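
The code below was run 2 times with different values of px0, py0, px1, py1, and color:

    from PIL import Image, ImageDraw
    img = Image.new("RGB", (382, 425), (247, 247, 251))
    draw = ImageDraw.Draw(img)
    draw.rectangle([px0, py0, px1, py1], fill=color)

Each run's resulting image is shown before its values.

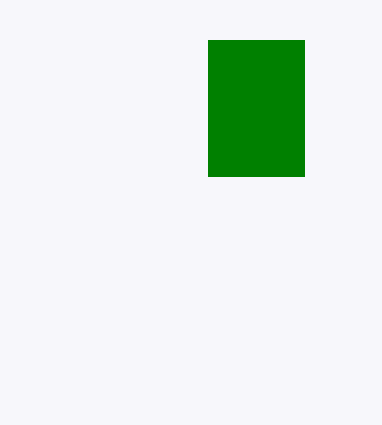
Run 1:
px0 = 208, py0 = 40, px1 = 304, py1 = 176, color = 'green'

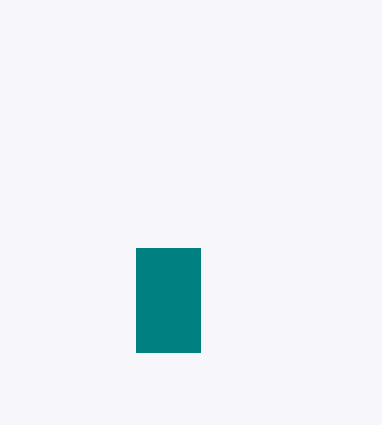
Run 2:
px0 = 136, py0 = 248, px1 = 200, py1 = 352, color = 'teal'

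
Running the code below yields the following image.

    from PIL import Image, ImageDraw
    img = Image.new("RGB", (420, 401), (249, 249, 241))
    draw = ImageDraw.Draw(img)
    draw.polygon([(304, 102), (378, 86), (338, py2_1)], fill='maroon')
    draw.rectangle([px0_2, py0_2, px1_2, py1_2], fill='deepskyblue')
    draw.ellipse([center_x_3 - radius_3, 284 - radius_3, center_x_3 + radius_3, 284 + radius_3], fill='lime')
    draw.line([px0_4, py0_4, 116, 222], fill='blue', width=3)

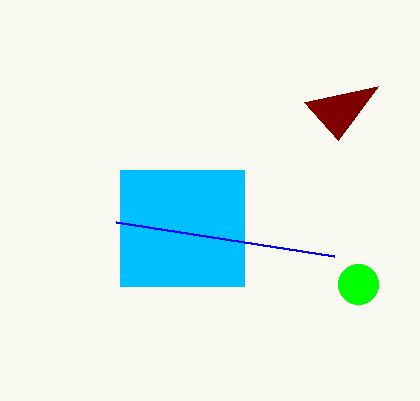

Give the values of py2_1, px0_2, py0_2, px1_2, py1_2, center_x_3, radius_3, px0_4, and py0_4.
py2_1 = 140, px0_2 = 120, py0_2 = 170, px1_2 = 244, py1_2 = 286, center_x_3 = 358, radius_3 = 20, px0_4 = 334, py0_4 = 256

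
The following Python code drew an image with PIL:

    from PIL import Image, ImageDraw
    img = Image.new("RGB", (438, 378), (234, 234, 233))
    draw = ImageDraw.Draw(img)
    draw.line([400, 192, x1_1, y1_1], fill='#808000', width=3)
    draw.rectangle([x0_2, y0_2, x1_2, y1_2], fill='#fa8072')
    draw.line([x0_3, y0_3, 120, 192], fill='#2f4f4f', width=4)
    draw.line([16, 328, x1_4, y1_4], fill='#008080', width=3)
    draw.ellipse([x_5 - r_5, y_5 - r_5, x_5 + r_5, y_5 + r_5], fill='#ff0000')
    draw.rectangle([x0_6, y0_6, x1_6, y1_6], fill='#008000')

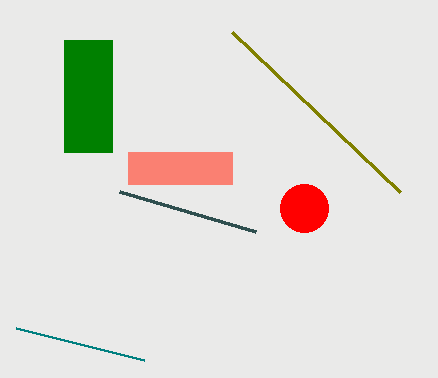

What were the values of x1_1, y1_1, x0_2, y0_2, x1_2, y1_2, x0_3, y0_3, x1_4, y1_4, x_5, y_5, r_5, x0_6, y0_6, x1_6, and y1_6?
x1_1 = 232, y1_1 = 32, x0_2 = 128, y0_2 = 152, x1_2 = 232, y1_2 = 184, x0_3 = 256, y0_3 = 232, x1_4 = 144, y1_4 = 360, x_5 = 304, y_5 = 208, r_5 = 24, x0_6 = 64, y0_6 = 40, x1_6 = 112, y1_6 = 152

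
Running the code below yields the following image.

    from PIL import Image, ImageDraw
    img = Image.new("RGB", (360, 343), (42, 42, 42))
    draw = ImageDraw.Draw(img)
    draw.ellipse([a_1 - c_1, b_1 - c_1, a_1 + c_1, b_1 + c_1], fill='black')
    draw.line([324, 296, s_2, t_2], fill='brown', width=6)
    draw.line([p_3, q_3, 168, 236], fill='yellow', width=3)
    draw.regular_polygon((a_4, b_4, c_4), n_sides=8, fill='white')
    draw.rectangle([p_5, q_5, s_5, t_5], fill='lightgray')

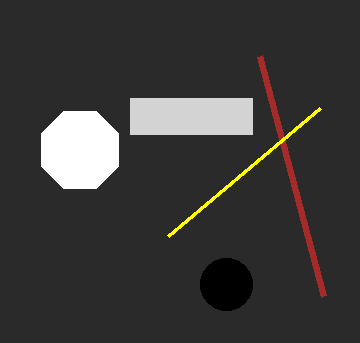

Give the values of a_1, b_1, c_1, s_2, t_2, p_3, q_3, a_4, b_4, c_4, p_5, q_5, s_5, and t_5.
a_1 = 226
b_1 = 284
c_1 = 26
s_2 = 260
t_2 = 56
p_3 = 320
q_3 = 108
a_4 = 80
b_4 = 150
c_4 = 42
p_5 = 130
q_5 = 98
s_5 = 252
t_5 = 134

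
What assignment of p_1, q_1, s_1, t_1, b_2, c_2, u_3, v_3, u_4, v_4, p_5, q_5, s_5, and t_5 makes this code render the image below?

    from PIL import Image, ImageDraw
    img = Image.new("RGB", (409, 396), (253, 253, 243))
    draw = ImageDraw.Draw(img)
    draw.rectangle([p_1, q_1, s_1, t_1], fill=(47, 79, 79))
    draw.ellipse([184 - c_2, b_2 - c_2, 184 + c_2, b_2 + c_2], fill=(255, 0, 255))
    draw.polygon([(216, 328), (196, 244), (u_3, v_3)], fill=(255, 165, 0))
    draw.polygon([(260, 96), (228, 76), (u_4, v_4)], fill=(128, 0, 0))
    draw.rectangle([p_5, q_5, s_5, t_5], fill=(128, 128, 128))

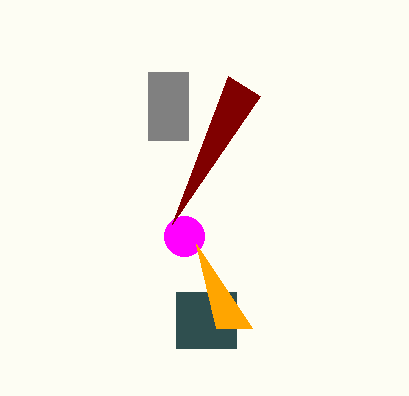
p_1 = 176
q_1 = 292
s_1 = 236
t_1 = 348
b_2 = 236
c_2 = 20
u_3 = 252
v_3 = 328
u_4 = 172
v_4 = 224
p_5 = 148
q_5 = 72
s_5 = 188
t_5 = 140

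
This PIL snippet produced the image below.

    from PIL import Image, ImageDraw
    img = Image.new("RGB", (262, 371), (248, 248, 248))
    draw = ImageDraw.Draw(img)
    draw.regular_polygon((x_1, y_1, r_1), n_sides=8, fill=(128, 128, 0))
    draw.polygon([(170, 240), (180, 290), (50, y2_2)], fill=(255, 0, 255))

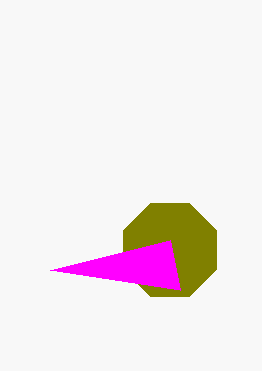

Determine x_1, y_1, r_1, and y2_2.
x_1 = 170, y_1 = 250, r_1 = 50, y2_2 = 270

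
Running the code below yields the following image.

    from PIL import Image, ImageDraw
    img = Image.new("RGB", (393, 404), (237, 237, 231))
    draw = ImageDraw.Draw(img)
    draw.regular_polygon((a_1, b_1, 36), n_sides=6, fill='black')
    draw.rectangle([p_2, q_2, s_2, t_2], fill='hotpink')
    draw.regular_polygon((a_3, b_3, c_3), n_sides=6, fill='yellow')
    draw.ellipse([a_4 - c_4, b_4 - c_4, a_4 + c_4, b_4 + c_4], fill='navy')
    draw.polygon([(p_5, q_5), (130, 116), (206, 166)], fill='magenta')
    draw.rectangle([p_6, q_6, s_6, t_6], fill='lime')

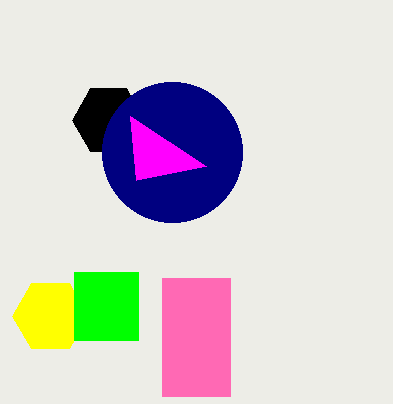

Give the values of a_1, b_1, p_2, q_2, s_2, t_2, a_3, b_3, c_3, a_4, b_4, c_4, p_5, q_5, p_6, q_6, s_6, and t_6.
a_1 = 108
b_1 = 120
p_2 = 162
q_2 = 278
s_2 = 230
t_2 = 396
a_3 = 50
b_3 = 316
c_3 = 38
a_4 = 172
b_4 = 152
c_4 = 70
p_5 = 136
q_5 = 180
p_6 = 74
q_6 = 272
s_6 = 138
t_6 = 340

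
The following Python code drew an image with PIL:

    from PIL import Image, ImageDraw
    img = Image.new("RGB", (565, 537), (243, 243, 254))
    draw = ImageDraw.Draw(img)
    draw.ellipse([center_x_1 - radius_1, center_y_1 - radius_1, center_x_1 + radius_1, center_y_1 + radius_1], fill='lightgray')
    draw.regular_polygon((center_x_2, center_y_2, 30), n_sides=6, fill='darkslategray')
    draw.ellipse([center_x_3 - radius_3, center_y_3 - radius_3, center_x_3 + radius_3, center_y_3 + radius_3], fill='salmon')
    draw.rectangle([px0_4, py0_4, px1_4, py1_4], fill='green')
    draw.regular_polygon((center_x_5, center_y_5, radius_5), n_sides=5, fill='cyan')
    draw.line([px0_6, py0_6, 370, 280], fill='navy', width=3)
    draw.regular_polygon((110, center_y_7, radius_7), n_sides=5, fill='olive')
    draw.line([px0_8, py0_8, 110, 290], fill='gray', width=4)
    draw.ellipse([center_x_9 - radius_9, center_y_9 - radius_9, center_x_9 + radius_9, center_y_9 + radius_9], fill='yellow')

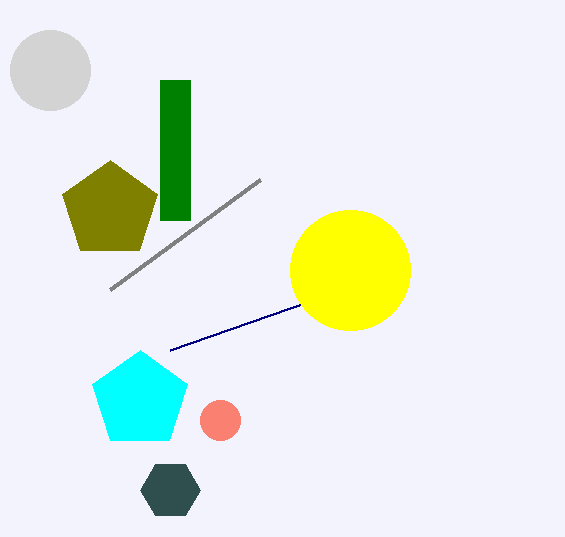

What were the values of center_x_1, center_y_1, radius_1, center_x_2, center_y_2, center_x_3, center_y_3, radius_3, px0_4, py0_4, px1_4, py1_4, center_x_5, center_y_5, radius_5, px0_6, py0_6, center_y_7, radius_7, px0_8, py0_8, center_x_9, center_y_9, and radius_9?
center_x_1 = 50, center_y_1 = 70, radius_1 = 40, center_x_2 = 170, center_y_2 = 490, center_x_3 = 220, center_y_3 = 420, radius_3 = 20, px0_4 = 160, py0_4 = 80, px1_4 = 190, py1_4 = 220, center_x_5 = 140, center_y_5 = 400, radius_5 = 50, px0_6 = 170, py0_6 = 350, center_y_7 = 210, radius_7 = 50, px0_8 = 260, py0_8 = 180, center_x_9 = 350, center_y_9 = 270, radius_9 = 60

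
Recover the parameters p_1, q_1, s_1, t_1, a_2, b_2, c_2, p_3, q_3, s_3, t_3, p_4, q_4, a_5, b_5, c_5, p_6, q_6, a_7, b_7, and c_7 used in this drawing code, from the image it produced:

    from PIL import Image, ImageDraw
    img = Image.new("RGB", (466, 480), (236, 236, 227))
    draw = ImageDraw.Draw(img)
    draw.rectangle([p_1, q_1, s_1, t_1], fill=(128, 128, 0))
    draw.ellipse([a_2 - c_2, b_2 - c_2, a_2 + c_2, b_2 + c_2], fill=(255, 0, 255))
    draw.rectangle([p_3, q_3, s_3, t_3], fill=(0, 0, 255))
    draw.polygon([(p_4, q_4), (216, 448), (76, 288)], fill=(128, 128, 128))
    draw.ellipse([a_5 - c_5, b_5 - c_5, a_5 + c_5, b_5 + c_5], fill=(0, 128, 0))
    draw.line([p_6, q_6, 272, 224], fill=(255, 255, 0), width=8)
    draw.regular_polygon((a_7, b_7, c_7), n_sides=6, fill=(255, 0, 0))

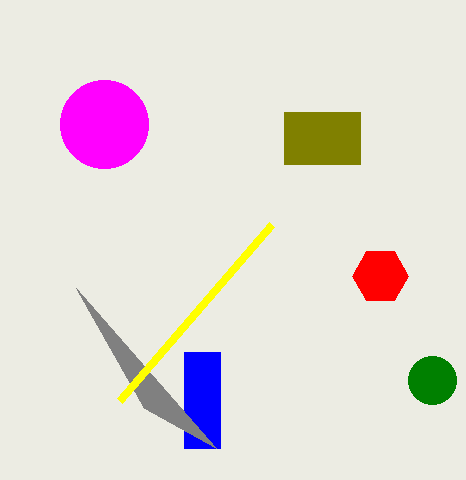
p_1 = 284, q_1 = 112, s_1 = 360, t_1 = 164, a_2 = 104, b_2 = 124, c_2 = 44, p_3 = 184, q_3 = 352, s_3 = 220, t_3 = 448, p_4 = 144, q_4 = 408, a_5 = 432, b_5 = 380, c_5 = 24, p_6 = 120, q_6 = 400, a_7 = 380, b_7 = 276, c_7 = 28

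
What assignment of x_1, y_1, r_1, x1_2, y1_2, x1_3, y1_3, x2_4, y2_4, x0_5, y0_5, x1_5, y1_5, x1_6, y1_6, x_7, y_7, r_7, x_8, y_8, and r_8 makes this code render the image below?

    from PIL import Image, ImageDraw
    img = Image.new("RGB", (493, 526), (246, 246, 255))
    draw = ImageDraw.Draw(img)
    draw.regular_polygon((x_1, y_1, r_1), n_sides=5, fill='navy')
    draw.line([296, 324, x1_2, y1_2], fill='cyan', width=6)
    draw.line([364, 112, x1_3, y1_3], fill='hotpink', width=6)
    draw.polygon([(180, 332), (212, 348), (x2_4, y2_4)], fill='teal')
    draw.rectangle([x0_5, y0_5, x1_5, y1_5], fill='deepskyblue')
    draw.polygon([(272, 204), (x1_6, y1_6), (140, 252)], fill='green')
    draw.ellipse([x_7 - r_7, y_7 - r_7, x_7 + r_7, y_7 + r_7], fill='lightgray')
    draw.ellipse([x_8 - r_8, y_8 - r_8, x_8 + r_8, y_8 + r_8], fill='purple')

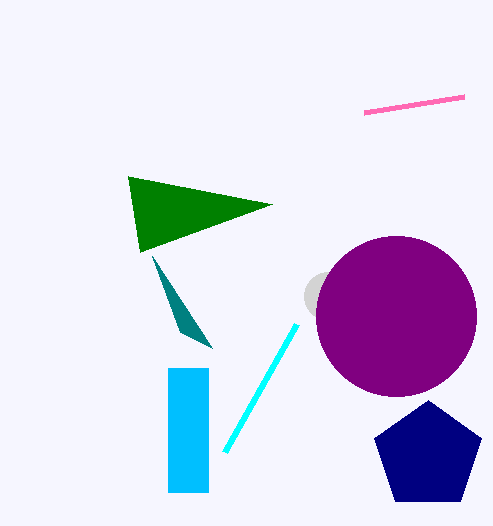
x_1 = 428
y_1 = 456
r_1 = 56
x1_2 = 224
y1_2 = 452
x1_3 = 464
y1_3 = 96
x2_4 = 152
y2_4 = 256
x0_5 = 168
y0_5 = 368
x1_5 = 208
y1_5 = 492
x1_6 = 128
y1_6 = 176
x_7 = 328
y_7 = 296
r_7 = 24
x_8 = 396
y_8 = 316
r_8 = 80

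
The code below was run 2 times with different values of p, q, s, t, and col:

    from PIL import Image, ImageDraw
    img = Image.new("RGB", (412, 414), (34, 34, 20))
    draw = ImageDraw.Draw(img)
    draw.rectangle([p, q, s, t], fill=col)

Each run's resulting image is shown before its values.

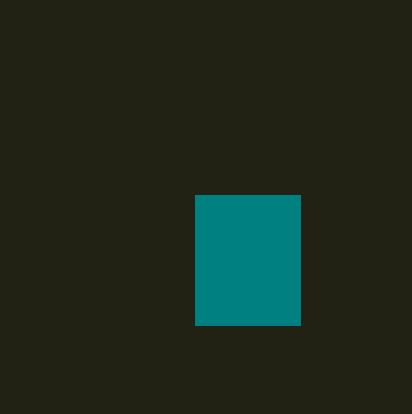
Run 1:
p = 195
q = 195
s = 300
t = 325
col = 'teal'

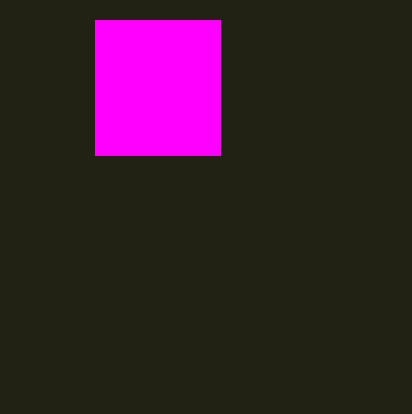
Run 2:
p = 95; q = 20; s = 220; t = 155; col = 'magenta'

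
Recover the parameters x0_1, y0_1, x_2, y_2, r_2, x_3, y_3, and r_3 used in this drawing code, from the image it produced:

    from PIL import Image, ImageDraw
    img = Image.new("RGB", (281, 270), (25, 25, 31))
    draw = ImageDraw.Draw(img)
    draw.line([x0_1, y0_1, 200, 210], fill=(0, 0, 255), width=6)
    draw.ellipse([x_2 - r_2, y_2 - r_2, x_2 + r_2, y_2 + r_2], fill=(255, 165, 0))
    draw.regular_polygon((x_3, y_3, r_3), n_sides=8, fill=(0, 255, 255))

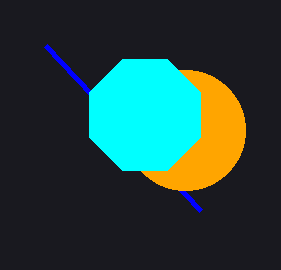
x0_1 = 45, y0_1 = 45, x_2 = 185, y_2 = 130, r_2 = 60, x_3 = 145, y_3 = 115, r_3 = 60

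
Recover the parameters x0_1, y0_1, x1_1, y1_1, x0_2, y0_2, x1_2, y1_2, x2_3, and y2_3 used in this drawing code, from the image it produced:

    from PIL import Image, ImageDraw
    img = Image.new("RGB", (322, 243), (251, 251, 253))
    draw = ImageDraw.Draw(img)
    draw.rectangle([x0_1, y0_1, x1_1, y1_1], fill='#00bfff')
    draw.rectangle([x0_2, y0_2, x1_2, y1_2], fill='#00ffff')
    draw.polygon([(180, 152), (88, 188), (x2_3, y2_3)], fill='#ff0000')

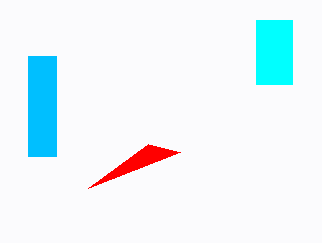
x0_1 = 28
y0_1 = 56
x1_1 = 56
y1_1 = 156
x0_2 = 256
y0_2 = 20
x1_2 = 292
y1_2 = 84
x2_3 = 148
y2_3 = 144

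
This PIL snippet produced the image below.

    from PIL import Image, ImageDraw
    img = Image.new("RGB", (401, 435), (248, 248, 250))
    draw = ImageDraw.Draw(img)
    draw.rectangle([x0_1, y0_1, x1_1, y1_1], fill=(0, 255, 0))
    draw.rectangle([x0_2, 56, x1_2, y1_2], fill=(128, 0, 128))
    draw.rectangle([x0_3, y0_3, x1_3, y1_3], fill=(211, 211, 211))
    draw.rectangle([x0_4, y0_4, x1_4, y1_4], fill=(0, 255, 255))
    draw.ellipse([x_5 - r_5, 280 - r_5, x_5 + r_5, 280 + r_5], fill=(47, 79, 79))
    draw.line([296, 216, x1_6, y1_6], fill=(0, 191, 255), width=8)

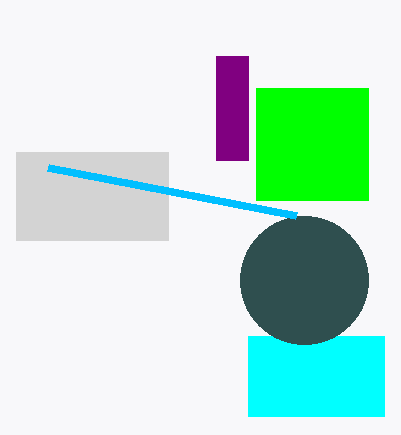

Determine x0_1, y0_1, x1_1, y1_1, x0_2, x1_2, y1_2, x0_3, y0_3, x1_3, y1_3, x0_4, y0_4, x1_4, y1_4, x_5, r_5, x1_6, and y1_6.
x0_1 = 256, y0_1 = 88, x1_1 = 368, y1_1 = 200, x0_2 = 216, x1_2 = 248, y1_2 = 160, x0_3 = 16, y0_3 = 152, x1_3 = 168, y1_3 = 240, x0_4 = 248, y0_4 = 336, x1_4 = 384, y1_4 = 416, x_5 = 304, r_5 = 64, x1_6 = 48, y1_6 = 168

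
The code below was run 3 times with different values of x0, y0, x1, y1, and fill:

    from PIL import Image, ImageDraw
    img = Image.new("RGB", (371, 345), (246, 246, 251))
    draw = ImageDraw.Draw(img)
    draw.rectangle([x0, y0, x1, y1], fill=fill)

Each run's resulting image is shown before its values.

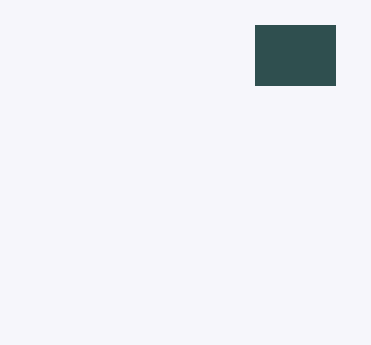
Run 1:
x0 = 255; y0 = 25; x1 = 335; y1 = 85; fill = 'darkslategray'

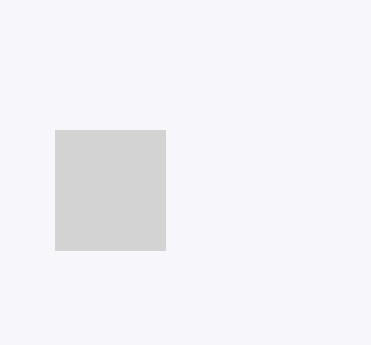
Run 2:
x0 = 55, y0 = 130, x1 = 165, y1 = 250, fill = 'lightgray'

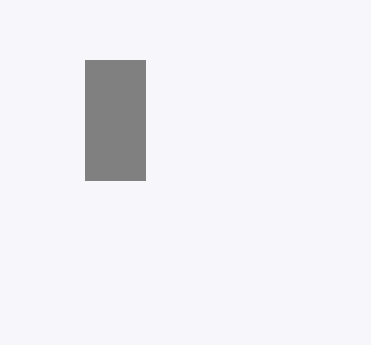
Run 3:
x0 = 85
y0 = 60
x1 = 145
y1 = 180
fill = 'gray'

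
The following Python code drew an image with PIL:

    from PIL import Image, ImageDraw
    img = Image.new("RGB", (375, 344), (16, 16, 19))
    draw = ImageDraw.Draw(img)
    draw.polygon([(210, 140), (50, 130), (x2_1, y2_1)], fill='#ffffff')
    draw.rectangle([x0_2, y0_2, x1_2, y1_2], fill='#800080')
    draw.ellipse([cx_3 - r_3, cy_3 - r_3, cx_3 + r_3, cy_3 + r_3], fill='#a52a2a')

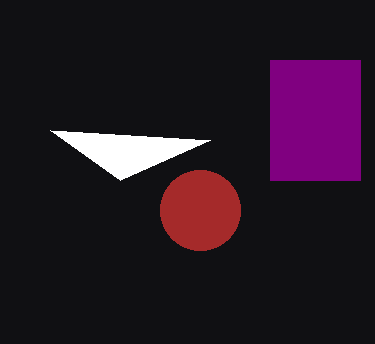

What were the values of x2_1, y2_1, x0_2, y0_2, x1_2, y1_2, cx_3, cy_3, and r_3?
x2_1 = 120; y2_1 = 180; x0_2 = 270; y0_2 = 60; x1_2 = 360; y1_2 = 180; cx_3 = 200; cy_3 = 210; r_3 = 40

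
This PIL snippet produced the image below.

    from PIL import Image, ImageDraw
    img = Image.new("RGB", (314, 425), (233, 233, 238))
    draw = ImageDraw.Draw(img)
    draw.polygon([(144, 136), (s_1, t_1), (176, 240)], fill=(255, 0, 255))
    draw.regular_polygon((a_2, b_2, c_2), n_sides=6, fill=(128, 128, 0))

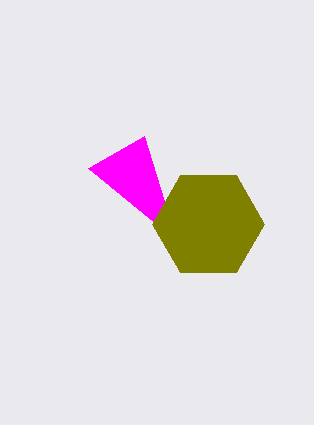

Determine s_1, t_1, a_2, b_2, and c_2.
s_1 = 88
t_1 = 168
a_2 = 208
b_2 = 224
c_2 = 56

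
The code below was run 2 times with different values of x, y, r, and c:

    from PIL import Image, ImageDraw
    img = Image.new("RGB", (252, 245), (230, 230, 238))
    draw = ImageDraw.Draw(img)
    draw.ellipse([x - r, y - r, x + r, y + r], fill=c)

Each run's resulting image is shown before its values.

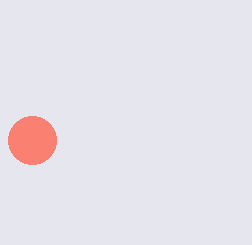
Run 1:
x = 32, y = 140, r = 24, c = 'salmon'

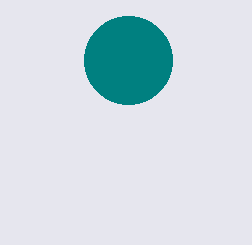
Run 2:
x = 128; y = 60; r = 44; c = 'teal'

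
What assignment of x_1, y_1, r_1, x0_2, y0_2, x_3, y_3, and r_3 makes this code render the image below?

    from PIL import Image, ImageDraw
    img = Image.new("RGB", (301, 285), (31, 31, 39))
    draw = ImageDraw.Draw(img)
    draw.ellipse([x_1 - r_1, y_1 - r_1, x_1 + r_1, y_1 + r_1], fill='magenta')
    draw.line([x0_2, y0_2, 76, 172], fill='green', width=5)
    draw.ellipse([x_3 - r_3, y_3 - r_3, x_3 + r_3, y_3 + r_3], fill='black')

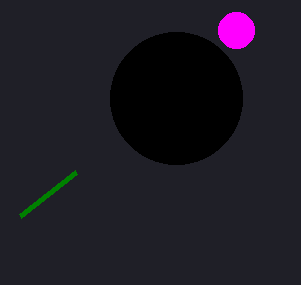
x_1 = 236; y_1 = 30; r_1 = 18; x0_2 = 20; y0_2 = 216; x_3 = 176; y_3 = 98; r_3 = 66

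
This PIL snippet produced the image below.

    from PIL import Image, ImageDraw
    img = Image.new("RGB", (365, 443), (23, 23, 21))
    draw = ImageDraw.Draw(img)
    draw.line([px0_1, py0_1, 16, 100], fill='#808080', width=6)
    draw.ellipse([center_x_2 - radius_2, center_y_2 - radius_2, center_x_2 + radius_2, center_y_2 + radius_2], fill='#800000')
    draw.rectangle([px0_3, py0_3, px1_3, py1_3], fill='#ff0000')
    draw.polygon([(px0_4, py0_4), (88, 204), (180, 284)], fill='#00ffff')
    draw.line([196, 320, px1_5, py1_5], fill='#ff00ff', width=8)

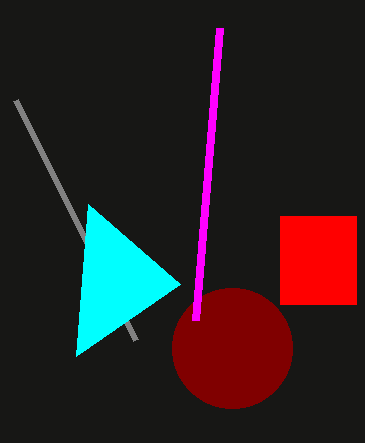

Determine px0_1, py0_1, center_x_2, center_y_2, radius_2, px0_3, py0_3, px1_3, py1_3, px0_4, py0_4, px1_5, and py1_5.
px0_1 = 136
py0_1 = 340
center_x_2 = 232
center_y_2 = 348
radius_2 = 60
px0_3 = 280
py0_3 = 216
px1_3 = 356
py1_3 = 304
px0_4 = 76
py0_4 = 356
px1_5 = 220
py1_5 = 28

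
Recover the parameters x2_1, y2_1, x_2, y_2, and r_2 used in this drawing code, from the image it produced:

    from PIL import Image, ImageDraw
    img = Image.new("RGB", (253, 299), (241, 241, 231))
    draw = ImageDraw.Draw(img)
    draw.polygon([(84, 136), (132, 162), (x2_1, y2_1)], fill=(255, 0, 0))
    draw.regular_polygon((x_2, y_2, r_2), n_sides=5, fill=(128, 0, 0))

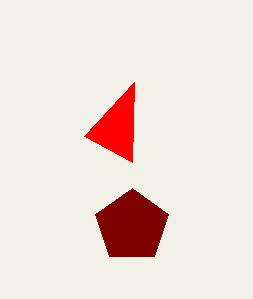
x2_1 = 134
y2_1 = 82
x_2 = 132
y_2 = 226
r_2 = 38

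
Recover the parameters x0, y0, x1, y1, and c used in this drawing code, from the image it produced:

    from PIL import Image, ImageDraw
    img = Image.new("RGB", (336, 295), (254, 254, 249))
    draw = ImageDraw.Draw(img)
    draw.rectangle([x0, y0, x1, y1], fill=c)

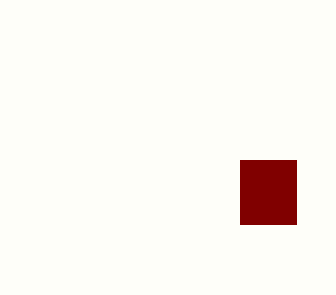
x0 = 240
y0 = 160
x1 = 296
y1 = 224
c = 'maroon'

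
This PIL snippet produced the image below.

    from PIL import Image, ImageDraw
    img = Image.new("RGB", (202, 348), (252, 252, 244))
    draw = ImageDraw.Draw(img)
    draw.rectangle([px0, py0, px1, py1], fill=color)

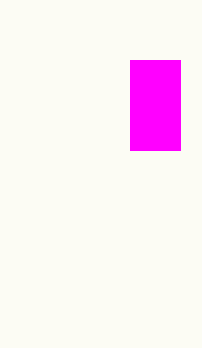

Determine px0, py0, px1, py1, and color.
px0 = 130; py0 = 60; px1 = 180; py1 = 150; color = 'magenta'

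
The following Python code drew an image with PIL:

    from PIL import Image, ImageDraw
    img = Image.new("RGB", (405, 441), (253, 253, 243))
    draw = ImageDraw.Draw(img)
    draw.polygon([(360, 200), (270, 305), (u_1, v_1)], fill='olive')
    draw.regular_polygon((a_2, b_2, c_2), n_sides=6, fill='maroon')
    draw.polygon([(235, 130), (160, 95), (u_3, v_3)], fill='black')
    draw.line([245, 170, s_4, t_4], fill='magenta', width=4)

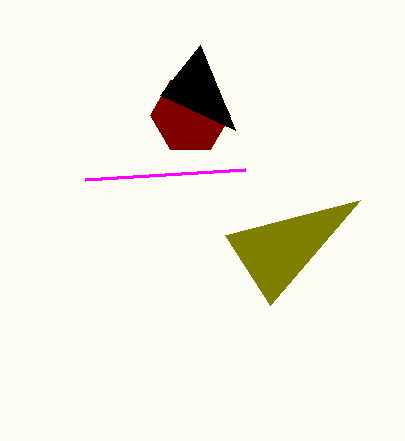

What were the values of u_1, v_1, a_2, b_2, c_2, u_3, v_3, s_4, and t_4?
u_1 = 225
v_1 = 235
a_2 = 190
b_2 = 115
c_2 = 40
u_3 = 200
v_3 = 45
s_4 = 85
t_4 = 180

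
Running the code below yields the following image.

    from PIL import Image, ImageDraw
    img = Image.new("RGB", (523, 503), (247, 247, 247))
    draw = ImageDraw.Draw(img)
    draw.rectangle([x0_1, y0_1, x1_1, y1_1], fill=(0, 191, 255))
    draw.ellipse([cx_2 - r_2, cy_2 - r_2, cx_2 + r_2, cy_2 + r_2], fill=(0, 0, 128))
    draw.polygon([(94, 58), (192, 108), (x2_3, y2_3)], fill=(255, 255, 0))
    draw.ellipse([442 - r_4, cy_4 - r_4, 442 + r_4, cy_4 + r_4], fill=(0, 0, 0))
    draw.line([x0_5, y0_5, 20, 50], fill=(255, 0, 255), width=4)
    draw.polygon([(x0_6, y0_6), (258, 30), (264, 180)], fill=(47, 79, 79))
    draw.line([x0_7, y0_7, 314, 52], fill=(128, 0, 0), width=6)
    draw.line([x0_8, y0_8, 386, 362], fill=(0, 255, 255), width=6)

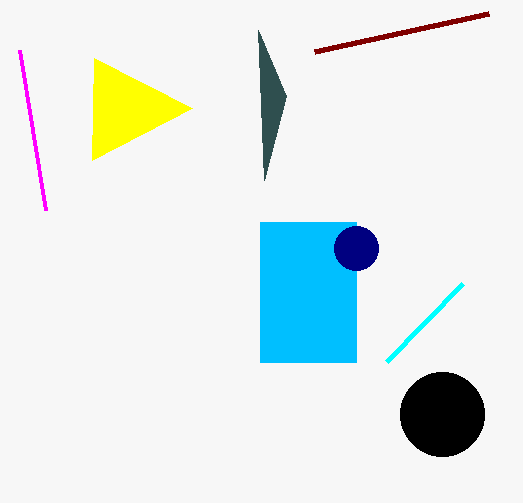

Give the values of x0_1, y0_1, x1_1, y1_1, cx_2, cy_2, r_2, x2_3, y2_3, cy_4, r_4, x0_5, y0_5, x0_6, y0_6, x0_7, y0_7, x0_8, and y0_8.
x0_1 = 260, y0_1 = 222, x1_1 = 356, y1_1 = 362, cx_2 = 356, cy_2 = 248, r_2 = 22, x2_3 = 92, y2_3 = 160, cy_4 = 414, r_4 = 42, x0_5 = 46, y0_5 = 210, x0_6 = 286, y0_6 = 96, x0_7 = 488, y0_7 = 14, x0_8 = 462, y0_8 = 284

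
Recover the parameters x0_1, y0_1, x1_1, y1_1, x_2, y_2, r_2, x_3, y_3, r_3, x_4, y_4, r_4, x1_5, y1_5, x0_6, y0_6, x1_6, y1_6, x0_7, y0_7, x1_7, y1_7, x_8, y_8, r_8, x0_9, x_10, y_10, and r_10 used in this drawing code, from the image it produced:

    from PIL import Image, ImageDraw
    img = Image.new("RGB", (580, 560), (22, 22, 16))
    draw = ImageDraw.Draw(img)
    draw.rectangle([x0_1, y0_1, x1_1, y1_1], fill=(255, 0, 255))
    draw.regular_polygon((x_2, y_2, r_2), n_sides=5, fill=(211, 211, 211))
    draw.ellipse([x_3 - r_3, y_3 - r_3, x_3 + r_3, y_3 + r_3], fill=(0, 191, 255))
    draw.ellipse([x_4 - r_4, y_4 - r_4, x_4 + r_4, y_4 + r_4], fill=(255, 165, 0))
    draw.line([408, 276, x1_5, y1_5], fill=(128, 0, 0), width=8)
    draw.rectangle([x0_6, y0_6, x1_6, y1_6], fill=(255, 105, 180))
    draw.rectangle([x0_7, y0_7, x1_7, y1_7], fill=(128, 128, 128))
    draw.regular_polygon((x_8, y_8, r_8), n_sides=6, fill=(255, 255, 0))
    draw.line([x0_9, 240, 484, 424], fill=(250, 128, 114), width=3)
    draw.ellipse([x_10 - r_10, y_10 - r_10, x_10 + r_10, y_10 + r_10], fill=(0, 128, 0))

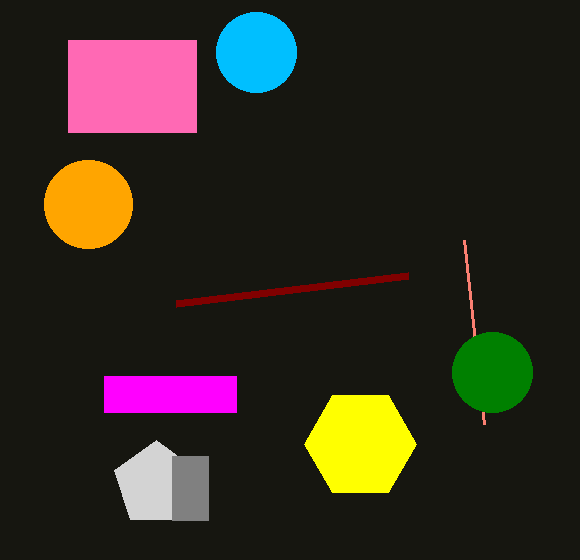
x0_1 = 104
y0_1 = 376
x1_1 = 236
y1_1 = 412
x_2 = 156
y_2 = 484
r_2 = 44
x_3 = 256
y_3 = 52
r_3 = 40
x_4 = 88
y_4 = 204
r_4 = 44
x1_5 = 176
y1_5 = 304
x0_6 = 68
y0_6 = 40
x1_6 = 196
y1_6 = 132
x0_7 = 172
y0_7 = 456
x1_7 = 208
y1_7 = 520
x_8 = 360
y_8 = 444
r_8 = 56
x0_9 = 464
x_10 = 492
y_10 = 372
r_10 = 40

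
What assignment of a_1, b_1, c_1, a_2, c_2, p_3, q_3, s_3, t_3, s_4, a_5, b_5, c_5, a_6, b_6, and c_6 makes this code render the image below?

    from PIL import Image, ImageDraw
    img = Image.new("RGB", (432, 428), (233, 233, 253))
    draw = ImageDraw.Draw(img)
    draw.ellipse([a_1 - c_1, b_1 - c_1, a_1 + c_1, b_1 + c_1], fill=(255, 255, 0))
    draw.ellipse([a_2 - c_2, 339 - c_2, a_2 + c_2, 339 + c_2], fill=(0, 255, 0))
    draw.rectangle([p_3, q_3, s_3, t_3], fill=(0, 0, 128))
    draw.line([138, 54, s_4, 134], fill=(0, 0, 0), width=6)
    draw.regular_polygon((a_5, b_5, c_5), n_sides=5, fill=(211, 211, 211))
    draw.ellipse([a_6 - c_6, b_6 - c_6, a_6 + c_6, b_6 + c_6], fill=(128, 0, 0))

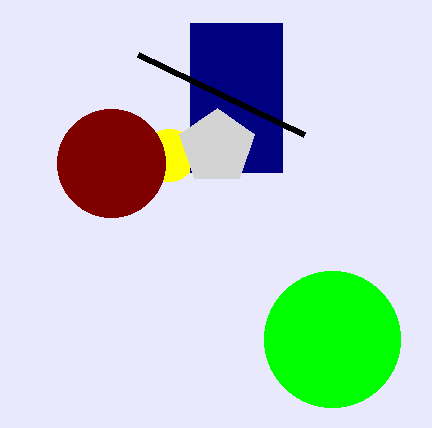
a_1 = 169; b_1 = 155; c_1 = 26; a_2 = 332; c_2 = 68; p_3 = 190; q_3 = 23; s_3 = 282; t_3 = 172; s_4 = 304; a_5 = 217; b_5 = 147; c_5 = 39; a_6 = 111; b_6 = 163; c_6 = 54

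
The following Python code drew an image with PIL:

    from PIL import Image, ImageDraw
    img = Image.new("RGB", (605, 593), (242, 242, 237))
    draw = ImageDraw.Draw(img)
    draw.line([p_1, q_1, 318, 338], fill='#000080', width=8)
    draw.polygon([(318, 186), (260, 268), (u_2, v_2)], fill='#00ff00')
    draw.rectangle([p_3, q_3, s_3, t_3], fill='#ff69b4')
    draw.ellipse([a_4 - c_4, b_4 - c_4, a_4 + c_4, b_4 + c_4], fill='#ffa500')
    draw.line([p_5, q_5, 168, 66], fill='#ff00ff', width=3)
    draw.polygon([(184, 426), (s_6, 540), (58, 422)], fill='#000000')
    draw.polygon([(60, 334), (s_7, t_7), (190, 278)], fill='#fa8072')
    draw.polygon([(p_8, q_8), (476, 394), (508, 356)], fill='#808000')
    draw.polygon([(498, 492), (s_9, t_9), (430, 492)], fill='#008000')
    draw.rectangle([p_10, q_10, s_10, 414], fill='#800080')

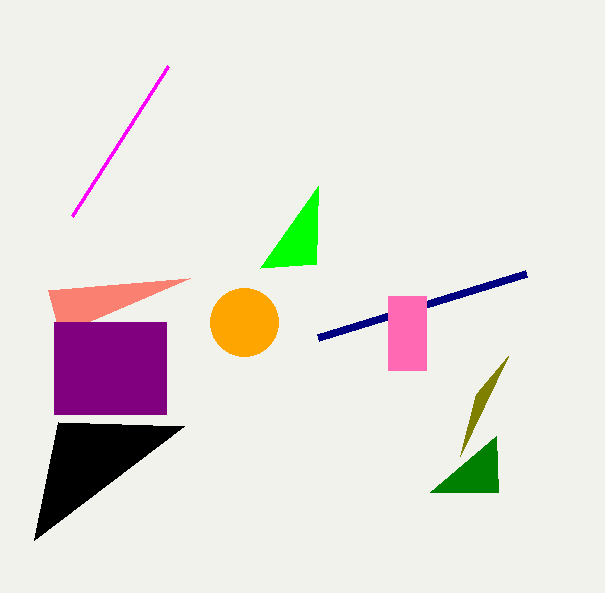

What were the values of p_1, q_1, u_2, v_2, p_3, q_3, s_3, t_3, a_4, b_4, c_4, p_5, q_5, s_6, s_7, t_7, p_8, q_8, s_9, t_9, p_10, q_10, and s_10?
p_1 = 526
q_1 = 274
u_2 = 316
v_2 = 264
p_3 = 388
q_3 = 296
s_3 = 426
t_3 = 370
a_4 = 244
b_4 = 322
c_4 = 34
p_5 = 72
q_5 = 216
s_6 = 34
s_7 = 48
t_7 = 290
p_8 = 460
q_8 = 456
s_9 = 496
t_9 = 436
p_10 = 54
q_10 = 322
s_10 = 166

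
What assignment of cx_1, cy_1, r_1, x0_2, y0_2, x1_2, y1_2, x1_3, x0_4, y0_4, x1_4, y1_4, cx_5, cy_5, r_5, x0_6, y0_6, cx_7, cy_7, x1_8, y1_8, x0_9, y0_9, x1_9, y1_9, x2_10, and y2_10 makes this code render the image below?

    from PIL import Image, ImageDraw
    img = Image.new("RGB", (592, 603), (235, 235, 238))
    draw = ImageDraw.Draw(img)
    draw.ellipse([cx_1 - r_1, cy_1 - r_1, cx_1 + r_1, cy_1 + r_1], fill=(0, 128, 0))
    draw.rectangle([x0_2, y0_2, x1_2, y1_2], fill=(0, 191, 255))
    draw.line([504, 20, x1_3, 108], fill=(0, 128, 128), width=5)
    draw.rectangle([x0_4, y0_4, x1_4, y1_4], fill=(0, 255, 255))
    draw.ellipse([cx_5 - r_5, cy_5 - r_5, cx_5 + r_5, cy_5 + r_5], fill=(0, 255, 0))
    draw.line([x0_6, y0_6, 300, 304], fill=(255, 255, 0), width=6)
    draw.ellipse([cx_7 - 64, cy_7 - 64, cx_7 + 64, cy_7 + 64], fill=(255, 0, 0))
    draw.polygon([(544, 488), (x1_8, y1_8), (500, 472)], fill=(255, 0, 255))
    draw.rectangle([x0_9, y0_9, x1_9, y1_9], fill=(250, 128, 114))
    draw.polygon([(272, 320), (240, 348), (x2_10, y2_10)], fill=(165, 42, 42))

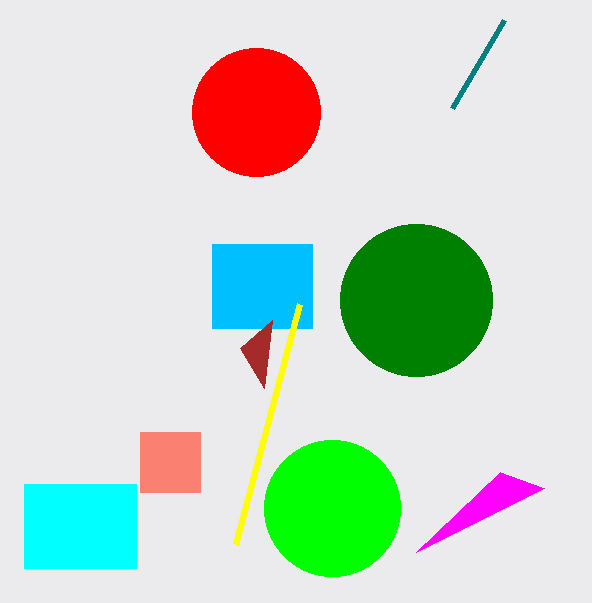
cx_1 = 416; cy_1 = 300; r_1 = 76; x0_2 = 212; y0_2 = 244; x1_2 = 312; y1_2 = 328; x1_3 = 452; x0_4 = 24; y0_4 = 484; x1_4 = 136; y1_4 = 568; cx_5 = 332; cy_5 = 508; r_5 = 68; x0_6 = 236; y0_6 = 544; cx_7 = 256; cy_7 = 112; x1_8 = 416; y1_8 = 552; x0_9 = 140; y0_9 = 432; x1_9 = 200; y1_9 = 492; x2_10 = 264; y2_10 = 388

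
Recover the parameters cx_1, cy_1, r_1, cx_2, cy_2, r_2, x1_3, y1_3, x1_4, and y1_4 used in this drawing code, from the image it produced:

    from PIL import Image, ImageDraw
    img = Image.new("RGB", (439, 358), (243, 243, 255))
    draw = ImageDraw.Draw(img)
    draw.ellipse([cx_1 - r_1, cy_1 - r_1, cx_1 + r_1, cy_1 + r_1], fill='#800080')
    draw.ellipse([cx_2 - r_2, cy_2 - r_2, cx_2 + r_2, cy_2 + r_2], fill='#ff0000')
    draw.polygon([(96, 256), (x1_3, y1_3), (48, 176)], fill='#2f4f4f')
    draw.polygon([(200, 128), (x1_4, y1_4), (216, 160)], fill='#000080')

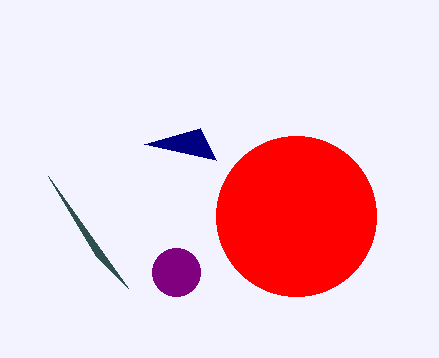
cx_1 = 176; cy_1 = 272; r_1 = 24; cx_2 = 296; cy_2 = 216; r_2 = 80; x1_3 = 128; y1_3 = 288; x1_4 = 144; y1_4 = 144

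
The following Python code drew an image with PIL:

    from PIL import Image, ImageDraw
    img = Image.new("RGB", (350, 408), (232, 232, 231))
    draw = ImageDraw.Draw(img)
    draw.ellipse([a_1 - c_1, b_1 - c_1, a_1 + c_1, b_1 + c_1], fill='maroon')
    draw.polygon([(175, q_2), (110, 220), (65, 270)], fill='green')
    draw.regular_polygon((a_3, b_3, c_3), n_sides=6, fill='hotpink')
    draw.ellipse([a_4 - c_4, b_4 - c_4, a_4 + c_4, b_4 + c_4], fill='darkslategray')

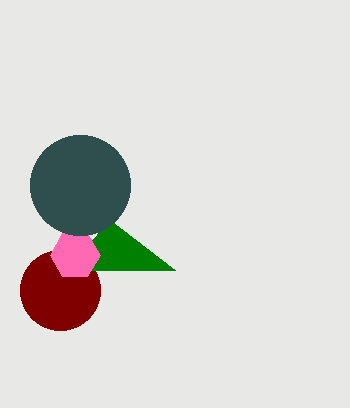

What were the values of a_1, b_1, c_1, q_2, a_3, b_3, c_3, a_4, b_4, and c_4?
a_1 = 60, b_1 = 290, c_1 = 40, q_2 = 270, a_3 = 75, b_3 = 255, c_3 = 25, a_4 = 80, b_4 = 185, c_4 = 50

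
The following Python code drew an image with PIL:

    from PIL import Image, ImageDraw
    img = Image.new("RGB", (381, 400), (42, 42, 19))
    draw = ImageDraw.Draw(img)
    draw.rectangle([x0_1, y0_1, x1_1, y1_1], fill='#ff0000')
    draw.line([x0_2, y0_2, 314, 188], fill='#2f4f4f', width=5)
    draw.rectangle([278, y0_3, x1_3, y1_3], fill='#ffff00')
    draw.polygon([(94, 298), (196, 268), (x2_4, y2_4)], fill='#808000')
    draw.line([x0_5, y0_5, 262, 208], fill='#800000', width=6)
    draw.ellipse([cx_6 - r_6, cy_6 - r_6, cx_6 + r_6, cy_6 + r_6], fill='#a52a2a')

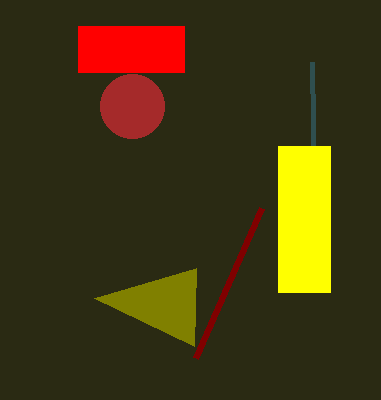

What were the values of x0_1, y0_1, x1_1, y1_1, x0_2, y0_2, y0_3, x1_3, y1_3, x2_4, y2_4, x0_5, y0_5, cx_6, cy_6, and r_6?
x0_1 = 78; y0_1 = 26; x1_1 = 184; y1_1 = 72; x0_2 = 312; y0_2 = 62; y0_3 = 146; x1_3 = 330; y1_3 = 292; x2_4 = 194; y2_4 = 346; x0_5 = 196; y0_5 = 358; cx_6 = 132; cy_6 = 106; r_6 = 32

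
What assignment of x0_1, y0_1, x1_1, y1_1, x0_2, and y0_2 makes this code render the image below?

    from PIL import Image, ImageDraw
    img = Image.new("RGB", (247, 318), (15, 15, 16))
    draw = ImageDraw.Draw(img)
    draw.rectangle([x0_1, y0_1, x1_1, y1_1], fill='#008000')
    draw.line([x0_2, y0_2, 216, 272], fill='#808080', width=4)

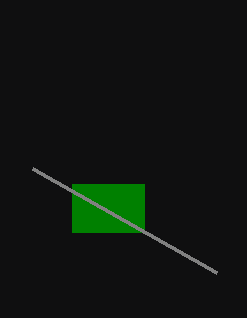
x0_1 = 72, y0_1 = 184, x1_1 = 144, y1_1 = 232, x0_2 = 32, y0_2 = 168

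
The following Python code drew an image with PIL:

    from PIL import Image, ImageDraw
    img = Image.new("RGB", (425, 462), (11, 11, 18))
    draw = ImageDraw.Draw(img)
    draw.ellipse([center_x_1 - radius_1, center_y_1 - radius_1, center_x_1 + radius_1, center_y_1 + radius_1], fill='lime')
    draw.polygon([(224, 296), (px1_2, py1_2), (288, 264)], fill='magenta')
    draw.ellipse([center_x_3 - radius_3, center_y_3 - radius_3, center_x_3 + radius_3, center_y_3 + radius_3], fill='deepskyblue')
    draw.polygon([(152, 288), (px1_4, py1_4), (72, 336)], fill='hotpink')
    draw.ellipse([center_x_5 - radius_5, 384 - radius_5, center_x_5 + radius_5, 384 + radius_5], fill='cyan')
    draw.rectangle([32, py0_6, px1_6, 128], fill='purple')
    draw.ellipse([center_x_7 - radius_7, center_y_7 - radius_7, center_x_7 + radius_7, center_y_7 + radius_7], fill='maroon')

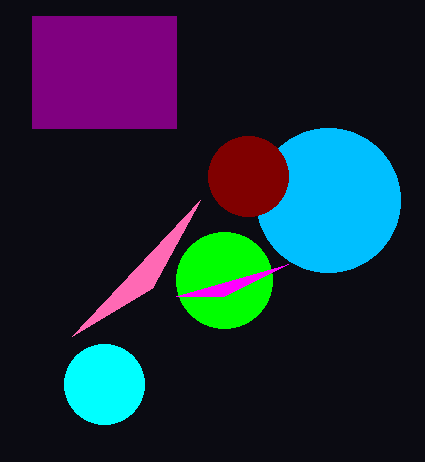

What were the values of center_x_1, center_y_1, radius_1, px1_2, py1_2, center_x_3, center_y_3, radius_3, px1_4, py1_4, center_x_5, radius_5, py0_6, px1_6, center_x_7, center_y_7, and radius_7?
center_x_1 = 224; center_y_1 = 280; radius_1 = 48; px1_2 = 176; py1_2 = 296; center_x_3 = 328; center_y_3 = 200; radius_3 = 72; px1_4 = 200; py1_4 = 200; center_x_5 = 104; radius_5 = 40; py0_6 = 16; px1_6 = 176; center_x_7 = 248; center_y_7 = 176; radius_7 = 40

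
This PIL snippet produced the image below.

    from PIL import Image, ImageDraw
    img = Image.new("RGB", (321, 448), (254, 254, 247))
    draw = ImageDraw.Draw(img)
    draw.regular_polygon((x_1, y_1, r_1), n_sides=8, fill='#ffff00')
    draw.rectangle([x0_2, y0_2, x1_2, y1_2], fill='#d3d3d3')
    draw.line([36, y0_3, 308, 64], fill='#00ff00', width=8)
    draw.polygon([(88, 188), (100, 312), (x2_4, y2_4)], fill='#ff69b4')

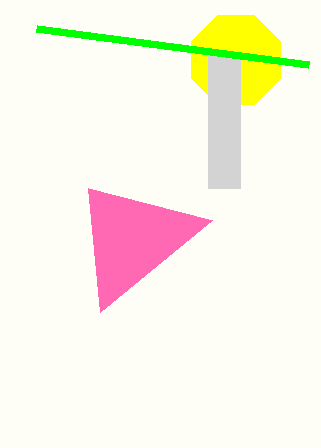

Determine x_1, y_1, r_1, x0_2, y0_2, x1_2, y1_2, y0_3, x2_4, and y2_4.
x_1 = 236; y_1 = 60; r_1 = 48; x0_2 = 208; y0_2 = 56; x1_2 = 240; y1_2 = 188; y0_3 = 28; x2_4 = 212; y2_4 = 220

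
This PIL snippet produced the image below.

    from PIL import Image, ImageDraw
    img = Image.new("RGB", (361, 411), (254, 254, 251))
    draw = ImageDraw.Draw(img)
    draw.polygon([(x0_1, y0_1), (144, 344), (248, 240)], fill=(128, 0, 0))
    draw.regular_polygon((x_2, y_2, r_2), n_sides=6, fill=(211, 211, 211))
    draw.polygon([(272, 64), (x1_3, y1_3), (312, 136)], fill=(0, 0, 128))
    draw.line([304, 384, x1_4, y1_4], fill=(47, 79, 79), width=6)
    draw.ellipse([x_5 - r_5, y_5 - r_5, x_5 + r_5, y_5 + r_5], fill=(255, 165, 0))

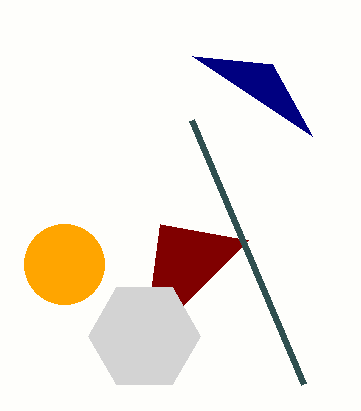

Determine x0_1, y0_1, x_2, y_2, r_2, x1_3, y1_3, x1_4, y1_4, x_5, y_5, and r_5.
x0_1 = 160, y0_1 = 224, x_2 = 144, y_2 = 336, r_2 = 56, x1_3 = 192, y1_3 = 56, x1_4 = 192, y1_4 = 120, x_5 = 64, y_5 = 264, r_5 = 40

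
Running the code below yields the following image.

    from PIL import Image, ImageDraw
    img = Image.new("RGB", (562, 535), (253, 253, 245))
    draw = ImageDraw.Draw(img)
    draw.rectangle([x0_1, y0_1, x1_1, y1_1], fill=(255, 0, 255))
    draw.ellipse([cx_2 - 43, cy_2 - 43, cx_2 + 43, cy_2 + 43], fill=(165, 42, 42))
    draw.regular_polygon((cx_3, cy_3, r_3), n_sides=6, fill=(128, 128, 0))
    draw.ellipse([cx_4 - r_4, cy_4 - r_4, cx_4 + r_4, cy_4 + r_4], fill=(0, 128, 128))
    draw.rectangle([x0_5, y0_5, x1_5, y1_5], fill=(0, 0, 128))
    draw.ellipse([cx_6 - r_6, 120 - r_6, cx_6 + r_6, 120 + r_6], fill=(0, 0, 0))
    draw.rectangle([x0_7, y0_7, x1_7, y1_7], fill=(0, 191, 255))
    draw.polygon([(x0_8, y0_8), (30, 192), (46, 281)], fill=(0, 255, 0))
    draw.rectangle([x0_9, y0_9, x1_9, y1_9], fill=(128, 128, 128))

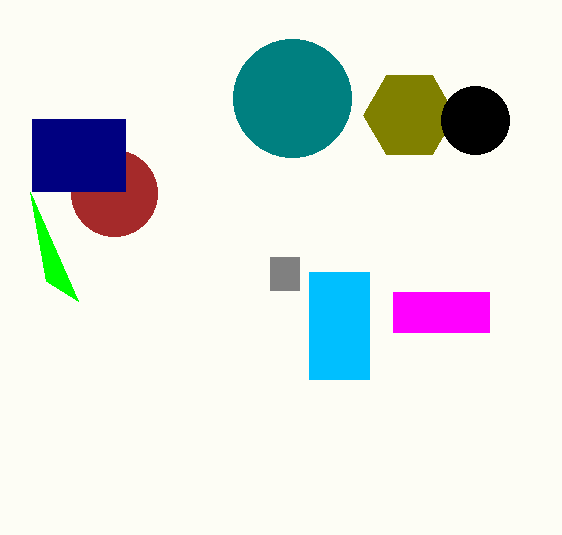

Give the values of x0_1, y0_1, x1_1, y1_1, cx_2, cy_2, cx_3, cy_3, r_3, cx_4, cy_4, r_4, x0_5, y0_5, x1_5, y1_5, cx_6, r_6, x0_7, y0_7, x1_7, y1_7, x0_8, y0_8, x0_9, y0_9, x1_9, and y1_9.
x0_1 = 393, y0_1 = 292, x1_1 = 489, y1_1 = 332, cx_2 = 114, cy_2 = 193, cx_3 = 409, cy_3 = 115, r_3 = 46, cx_4 = 292, cy_4 = 98, r_4 = 59, x0_5 = 32, y0_5 = 119, x1_5 = 125, y1_5 = 191, cx_6 = 475, r_6 = 34, x0_7 = 309, y0_7 = 272, x1_7 = 369, y1_7 = 379, x0_8 = 78, y0_8 = 301, x0_9 = 270, y0_9 = 257, x1_9 = 299, y1_9 = 290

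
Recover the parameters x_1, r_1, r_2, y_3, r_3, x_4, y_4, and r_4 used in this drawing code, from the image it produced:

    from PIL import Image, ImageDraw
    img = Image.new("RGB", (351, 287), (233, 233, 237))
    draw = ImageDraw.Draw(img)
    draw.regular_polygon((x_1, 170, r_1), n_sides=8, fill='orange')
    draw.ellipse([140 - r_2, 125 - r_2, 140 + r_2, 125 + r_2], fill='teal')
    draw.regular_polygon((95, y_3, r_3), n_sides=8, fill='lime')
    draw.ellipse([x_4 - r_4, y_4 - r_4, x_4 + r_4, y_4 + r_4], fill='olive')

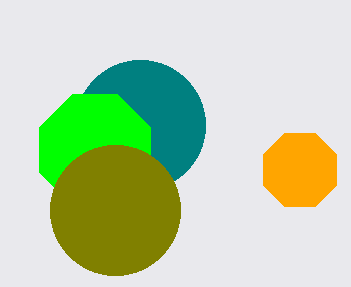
x_1 = 300, r_1 = 40, r_2 = 65, y_3 = 150, r_3 = 60, x_4 = 115, y_4 = 210, r_4 = 65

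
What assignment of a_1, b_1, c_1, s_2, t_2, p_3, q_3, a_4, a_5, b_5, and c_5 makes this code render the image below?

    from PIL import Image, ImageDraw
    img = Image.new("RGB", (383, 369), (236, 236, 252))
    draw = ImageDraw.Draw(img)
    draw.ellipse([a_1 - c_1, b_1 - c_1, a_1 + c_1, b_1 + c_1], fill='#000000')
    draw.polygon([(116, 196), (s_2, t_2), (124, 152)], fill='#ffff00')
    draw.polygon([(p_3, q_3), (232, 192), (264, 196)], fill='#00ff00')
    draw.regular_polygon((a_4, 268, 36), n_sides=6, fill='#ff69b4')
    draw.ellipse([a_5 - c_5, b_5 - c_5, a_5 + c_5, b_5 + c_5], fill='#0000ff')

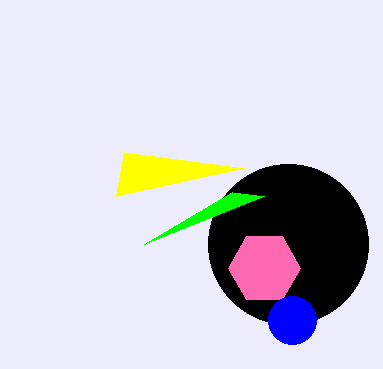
a_1 = 288; b_1 = 244; c_1 = 80; s_2 = 244; t_2 = 168; p_3 = 144; q_3 = 244; a_4 = 264; a_5 = 292; b_5 = 320; c_5 = 24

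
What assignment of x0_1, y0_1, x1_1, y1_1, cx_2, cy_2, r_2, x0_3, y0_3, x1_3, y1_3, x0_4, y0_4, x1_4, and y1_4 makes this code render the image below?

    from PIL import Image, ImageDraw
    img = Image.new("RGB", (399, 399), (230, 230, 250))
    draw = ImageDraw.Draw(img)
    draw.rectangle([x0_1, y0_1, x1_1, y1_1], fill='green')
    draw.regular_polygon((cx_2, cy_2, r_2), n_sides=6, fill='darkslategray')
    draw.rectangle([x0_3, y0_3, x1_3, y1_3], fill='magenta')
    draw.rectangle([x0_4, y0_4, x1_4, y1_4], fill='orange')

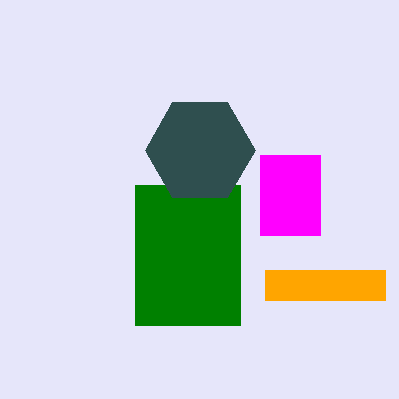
x0_1 = 135, y0_1 = 185, x1_1 = 240, y1_1 = 325, cx_2 = 200, cy_2 = 150, r_2 = 55, x0_3 = 260, y0_3 = 155, x1_3 = 320, y1_3 = 235, x0_4 = 265, y0_4 = 270, x1_4 = 385, y1_4 = 300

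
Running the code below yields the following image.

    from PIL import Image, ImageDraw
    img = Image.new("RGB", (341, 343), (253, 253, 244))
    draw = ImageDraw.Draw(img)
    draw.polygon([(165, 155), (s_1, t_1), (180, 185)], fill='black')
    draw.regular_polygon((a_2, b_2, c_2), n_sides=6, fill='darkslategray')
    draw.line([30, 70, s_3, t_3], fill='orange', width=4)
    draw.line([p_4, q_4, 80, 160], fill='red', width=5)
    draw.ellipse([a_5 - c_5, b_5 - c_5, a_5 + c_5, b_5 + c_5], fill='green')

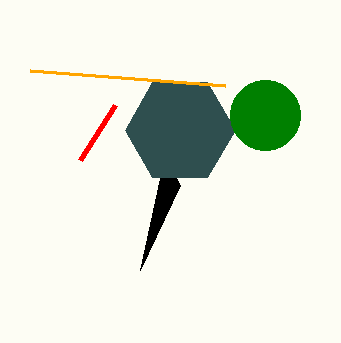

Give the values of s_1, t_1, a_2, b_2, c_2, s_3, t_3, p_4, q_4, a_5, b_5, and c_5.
s_1 = 140
t_1 = 270
a_2 = 180
b_2 = 130
c_2 = 55
s_3 = 225
t_3 = 85
p_4 = 115
q_4 = 105
a_5 = 265
b_5 = 115
c_5 = 35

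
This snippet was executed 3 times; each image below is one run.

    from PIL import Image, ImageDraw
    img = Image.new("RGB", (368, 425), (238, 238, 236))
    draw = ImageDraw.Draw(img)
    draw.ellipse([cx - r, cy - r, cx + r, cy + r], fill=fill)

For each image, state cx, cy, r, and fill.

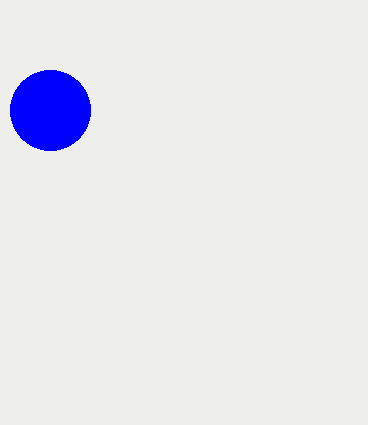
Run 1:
cx = 50; cy = 110; r = 40; fill = 'blue'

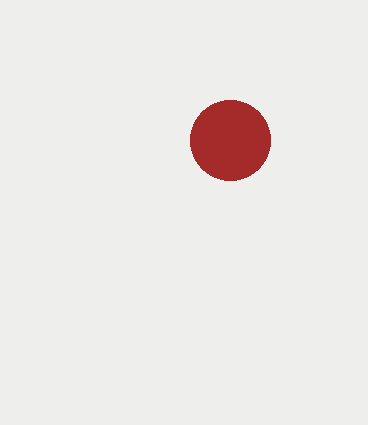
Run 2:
cx = 230, cy = 140, r = 40, fill = 'brown'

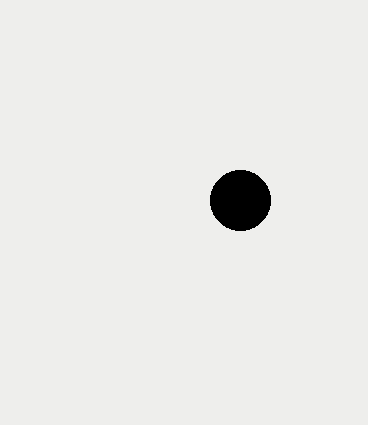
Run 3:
cx = 240; cy = 200; r = 30; fill = 'black'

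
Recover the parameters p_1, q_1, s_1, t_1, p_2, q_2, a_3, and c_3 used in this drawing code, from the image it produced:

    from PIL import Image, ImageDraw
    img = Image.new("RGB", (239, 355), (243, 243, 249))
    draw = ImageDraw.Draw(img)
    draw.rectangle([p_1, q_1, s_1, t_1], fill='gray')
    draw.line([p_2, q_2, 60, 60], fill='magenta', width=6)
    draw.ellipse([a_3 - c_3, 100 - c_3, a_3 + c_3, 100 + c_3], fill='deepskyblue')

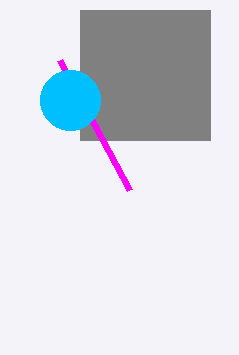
p_1 = 80
q_1 = 10
s_1 = 210
t_1 = 140
p_2 = 130
q_2 = 190
a_3 = 70
c_3 = 30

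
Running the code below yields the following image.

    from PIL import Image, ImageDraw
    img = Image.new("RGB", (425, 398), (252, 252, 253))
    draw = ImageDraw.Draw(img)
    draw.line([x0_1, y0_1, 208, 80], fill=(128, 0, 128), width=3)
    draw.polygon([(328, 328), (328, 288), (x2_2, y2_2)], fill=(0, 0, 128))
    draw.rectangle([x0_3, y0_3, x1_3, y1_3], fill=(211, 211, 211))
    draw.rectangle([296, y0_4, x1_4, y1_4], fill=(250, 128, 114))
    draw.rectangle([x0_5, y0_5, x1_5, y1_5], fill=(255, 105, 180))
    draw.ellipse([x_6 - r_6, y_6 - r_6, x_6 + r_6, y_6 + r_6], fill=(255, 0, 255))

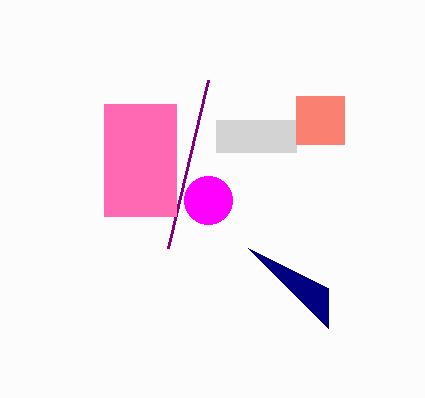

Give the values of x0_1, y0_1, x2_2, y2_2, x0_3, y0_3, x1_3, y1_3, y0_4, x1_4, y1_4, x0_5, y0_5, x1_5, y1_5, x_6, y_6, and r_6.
x0_1 = 168; y0_1 = 248; x2_2 = 248; y2_2 = 248; x0_3 = 216; y0_3 = 120; x1_3 = 296; y1_3 = 152; y0_4 = 96; x1_4 = 344; y1_4 = 144; x0_5 = 104; y0_5 = 104; x1_5 = 176; y1_5 = 216; x_6 = 208; y_6 = 200; r_6 = 24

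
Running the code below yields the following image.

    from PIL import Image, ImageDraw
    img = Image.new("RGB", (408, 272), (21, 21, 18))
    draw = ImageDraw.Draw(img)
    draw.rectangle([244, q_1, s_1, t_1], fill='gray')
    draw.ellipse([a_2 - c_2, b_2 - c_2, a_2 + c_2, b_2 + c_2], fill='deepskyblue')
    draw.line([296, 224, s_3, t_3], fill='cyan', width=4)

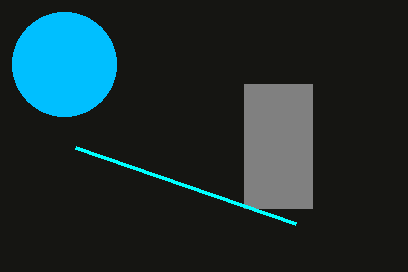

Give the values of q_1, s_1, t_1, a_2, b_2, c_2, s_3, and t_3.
q_1 = 84, s_1 = 312, t_1 = 208, a_2 = 64, b_2 = 64, c_2 = 52, s_3 = 76, t_3 = 148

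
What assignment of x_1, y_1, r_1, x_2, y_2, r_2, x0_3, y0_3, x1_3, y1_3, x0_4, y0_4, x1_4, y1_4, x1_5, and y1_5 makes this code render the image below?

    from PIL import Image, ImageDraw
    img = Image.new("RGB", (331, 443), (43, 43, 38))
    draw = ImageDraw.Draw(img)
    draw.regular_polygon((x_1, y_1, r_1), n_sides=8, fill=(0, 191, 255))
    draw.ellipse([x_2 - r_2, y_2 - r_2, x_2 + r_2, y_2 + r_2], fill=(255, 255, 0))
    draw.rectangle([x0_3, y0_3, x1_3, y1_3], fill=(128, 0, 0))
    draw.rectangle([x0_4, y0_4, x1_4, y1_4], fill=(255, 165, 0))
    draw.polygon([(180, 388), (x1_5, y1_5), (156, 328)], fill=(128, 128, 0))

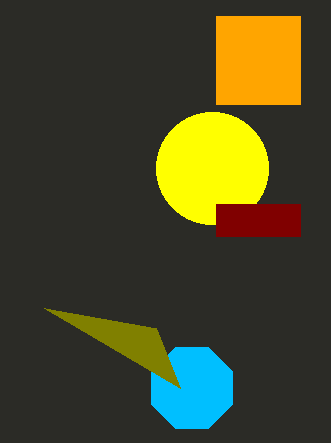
x_1 = 192
y_1 = 388
r_1 = 44
x_2 = 212
y_2 = 168
r_2 = 56
x0_3 = 216
y0_3 = 204
x1_3 = 300
y1_3 = 236
x0_4 = 216
y0_4 = 16
x1_4 = 300
y1_4 = 104
x1_5 = 44
y1_5 = 308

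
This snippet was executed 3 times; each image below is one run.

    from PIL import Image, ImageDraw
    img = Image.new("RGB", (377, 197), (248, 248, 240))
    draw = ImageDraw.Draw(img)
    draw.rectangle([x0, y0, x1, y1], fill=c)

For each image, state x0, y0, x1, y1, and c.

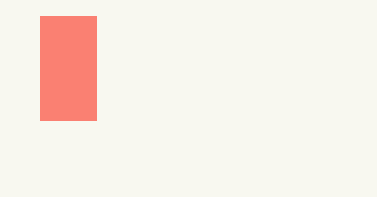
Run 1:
x0 = 40, y0 = 16, x1 = 96, y1 = 120, c = 'salmon'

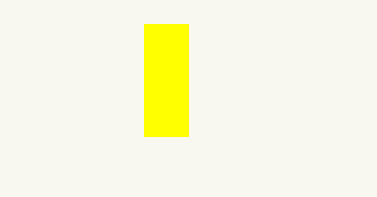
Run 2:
x0 = 144, y0 = 24, x1 = 188, y1 = 136, c = 'yellow'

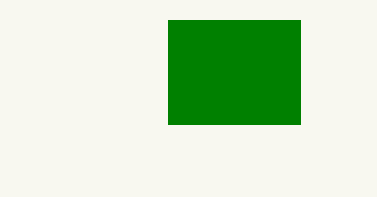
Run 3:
x0 = 168; y0 = 20; x1 = 300; y1 = 124; c = 'green'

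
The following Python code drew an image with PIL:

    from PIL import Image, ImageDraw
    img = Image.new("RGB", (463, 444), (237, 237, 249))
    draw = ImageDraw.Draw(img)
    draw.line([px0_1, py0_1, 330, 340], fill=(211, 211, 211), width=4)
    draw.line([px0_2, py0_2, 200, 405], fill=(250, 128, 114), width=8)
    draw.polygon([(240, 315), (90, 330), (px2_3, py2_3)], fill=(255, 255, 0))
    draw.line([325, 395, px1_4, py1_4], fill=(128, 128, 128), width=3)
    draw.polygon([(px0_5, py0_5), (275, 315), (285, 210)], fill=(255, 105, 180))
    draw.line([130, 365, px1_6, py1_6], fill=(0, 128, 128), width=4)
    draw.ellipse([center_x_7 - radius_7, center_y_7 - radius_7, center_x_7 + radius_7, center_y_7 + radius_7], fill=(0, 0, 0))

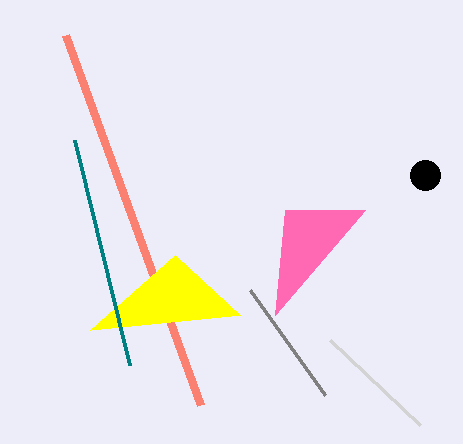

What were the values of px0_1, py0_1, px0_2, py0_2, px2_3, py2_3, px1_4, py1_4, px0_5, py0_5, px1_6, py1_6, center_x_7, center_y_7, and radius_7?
px0_1 = 420, py0_1 = 425, px0_2 = 65, py0_2 = 35, px2_3 = 175, py2_3 = 255, px1_4 = 250, py1_4 = 290, px0_5 = 365, py0_5 = 210, px1_6 = 75, py1_6 = 140, center_x_7 = 425, center_y_7 = 175, radius_7 = 15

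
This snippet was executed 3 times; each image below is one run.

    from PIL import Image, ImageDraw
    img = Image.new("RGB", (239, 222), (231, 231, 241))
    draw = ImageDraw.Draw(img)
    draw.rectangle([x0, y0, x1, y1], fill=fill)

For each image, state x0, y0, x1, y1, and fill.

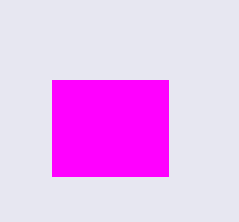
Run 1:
x0 = 52; y0 = 80; x1 = 168; y1 = 176; fill = 'magenta'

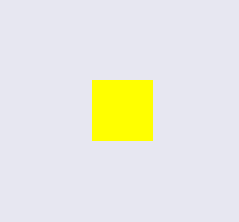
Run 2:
x0 = 92
y0 = 80
x1 = 152
y1 = 140
fill = 'yellow'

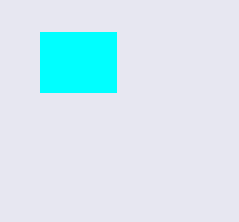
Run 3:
x0 = 40, y0 = 32, x1 = 116, y1 = 92, fill = 'cyan'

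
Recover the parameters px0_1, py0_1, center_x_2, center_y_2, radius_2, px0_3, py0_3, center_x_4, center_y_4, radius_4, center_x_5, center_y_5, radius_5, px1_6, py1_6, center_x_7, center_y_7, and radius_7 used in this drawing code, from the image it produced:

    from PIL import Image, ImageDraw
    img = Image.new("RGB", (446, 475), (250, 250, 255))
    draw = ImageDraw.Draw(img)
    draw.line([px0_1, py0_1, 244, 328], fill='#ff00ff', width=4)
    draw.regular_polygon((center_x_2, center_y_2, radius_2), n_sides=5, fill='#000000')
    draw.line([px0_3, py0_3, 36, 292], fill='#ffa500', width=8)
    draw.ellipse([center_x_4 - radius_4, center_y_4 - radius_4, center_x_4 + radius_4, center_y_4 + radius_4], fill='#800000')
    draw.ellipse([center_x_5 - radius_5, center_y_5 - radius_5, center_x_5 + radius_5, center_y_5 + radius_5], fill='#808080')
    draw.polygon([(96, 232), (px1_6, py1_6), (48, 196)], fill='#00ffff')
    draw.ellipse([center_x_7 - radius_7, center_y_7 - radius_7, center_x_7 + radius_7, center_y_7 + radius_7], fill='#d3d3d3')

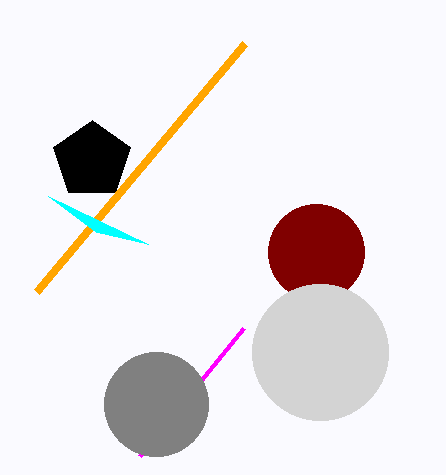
px0_1 = 140
py0_1 = 456
center_x_2 = 92
center_y_2 = 160
radius_2 = 40
px0_3 = 244
py0_3 = 44
center_x_4 = 316
center_y_4 = 252
radius_4 = 48
center_x_5 = 156
center_y_5 = 404
radius_5 = 52
px1_6 = 148
py1_6 = 244
center_x_7 = 320
center_y_7 = 352
radius_7 = 68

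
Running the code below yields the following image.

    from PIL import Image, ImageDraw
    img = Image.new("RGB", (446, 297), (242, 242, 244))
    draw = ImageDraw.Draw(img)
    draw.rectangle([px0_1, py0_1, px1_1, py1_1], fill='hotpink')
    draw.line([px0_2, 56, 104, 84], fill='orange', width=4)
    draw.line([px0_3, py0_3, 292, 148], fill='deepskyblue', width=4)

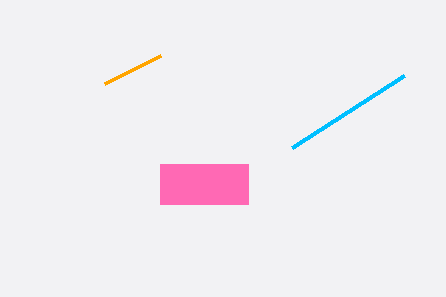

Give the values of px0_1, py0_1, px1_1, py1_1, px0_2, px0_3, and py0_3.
px0_1 = 160, py0_1 = 164, px1_1 = 248, py1_1 = 204, px0_2 = 160, px0_3 = 404, py0_3 = 76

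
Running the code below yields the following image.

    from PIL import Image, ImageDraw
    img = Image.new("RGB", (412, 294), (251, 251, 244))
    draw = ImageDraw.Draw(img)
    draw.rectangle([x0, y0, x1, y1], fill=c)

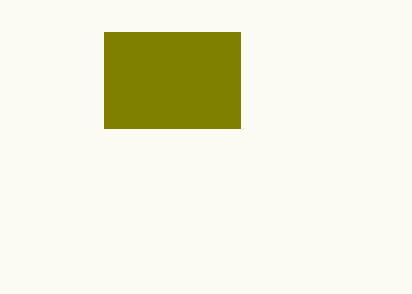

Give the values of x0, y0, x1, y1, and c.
x0 = 104
y0 = 32
x1 = 240
y1 = 128
c = 'olive'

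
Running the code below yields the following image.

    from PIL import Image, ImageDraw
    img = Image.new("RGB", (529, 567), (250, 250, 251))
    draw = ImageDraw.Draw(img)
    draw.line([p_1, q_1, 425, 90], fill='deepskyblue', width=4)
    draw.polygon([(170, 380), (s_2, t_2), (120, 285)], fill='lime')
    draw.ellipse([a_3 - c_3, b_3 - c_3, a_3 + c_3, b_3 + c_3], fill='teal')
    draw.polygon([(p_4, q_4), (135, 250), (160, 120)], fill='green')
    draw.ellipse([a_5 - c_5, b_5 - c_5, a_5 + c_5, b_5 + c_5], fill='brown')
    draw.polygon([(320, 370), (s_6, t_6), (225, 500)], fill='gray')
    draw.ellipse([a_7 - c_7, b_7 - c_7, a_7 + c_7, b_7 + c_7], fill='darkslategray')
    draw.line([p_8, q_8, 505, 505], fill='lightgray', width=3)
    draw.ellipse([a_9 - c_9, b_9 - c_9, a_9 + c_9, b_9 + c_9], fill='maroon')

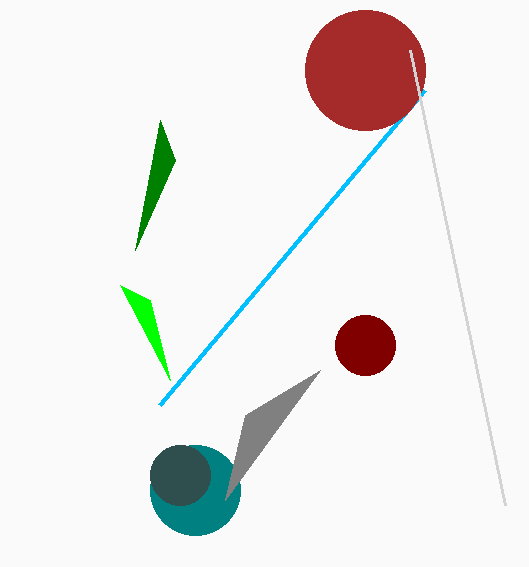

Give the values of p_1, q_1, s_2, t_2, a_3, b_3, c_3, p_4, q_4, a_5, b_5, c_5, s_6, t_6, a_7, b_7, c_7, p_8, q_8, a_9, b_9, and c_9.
p_1 = 160; q_1 = 405; s_2 = 150; t_2 = 300; a_3 = 195; b_3 = 490; c_3 = 45; p_4 = 175; q_4 = 160; a_5 = 365; b_5 = 70; c_5 = 60; s_6 = 245; t_6 = 415; a_7 = 180; b_7 = 475; c_7 = 30; p_8 = 410; q_8 = 50; a_9 = 365; b_9 = 345; c_9 = 30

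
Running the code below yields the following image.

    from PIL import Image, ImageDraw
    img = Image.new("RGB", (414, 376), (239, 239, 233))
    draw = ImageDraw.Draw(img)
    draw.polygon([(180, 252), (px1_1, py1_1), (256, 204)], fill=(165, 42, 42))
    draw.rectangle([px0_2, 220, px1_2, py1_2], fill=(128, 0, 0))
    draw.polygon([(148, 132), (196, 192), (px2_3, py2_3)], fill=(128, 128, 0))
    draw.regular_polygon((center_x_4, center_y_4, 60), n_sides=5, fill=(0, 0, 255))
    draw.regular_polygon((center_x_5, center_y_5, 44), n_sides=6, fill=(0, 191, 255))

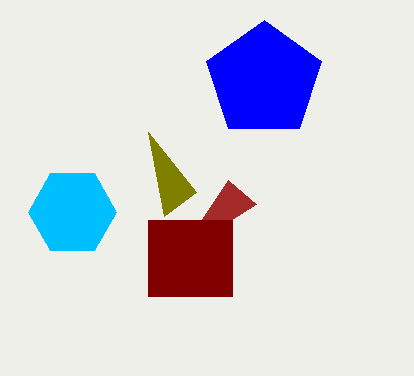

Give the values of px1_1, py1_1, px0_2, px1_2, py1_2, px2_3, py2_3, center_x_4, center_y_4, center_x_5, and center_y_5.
px1_1 = 228
py1_1 = 180
px0_2 = 148
px1_2 = 232
py1_2 = 296
px2_3 = 164
py2_3 = 216
center_x_4 = 264
center_y_4 = 80
center_x_5 = 72
center_y_5 = 212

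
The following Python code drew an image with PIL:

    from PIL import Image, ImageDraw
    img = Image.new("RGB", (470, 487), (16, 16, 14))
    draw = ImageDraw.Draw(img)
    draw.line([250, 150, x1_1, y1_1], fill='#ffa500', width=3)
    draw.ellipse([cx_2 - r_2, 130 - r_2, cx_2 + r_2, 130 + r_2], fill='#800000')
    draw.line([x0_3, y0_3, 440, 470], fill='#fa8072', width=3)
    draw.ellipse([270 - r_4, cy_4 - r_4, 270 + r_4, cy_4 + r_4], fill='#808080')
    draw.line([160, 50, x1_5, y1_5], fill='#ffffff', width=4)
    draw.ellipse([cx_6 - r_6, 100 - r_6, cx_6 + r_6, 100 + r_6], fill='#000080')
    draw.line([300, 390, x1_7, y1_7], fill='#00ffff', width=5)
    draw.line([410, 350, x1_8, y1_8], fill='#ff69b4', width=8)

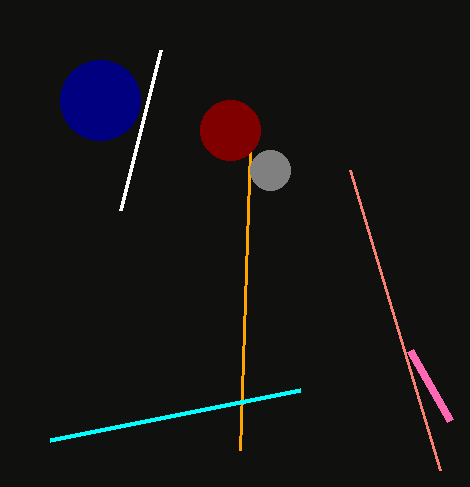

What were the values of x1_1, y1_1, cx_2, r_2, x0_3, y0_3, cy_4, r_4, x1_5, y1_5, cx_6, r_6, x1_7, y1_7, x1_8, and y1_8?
x1_1 = 240, y1_1 = 450, cx_2 = 230, r_2 = 30, x0_3 = 350, y0_3 = 170, cy_4 = 170, r_4 = 20, x1_5 = 120, y1_5 = 210, cx_6 = 100, r_6 = 40, x1_7 = 50, y1_7 = 440, x1_8 = 450, y1_8 = 420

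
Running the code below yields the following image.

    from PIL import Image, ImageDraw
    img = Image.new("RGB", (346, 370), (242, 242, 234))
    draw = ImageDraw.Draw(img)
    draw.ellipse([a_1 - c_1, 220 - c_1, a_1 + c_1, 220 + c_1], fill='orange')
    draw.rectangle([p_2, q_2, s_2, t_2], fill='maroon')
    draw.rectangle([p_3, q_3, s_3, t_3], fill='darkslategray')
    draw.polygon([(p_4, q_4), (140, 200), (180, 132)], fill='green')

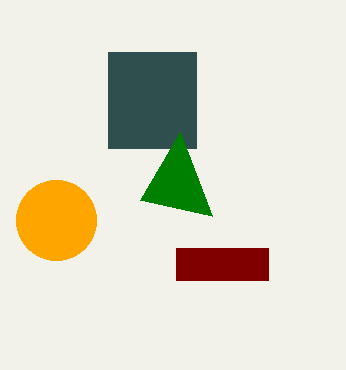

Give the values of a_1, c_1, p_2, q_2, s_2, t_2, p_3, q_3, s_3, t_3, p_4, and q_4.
a_1 = 56; c_1 = 40; p_2 = 176; q_2 = 248; s_2 = 268; t_2 = 280; p_3 = 108; q_3 = 52; s_3 = 196; t_3 = 148; p_4 = 212; q_4 = 216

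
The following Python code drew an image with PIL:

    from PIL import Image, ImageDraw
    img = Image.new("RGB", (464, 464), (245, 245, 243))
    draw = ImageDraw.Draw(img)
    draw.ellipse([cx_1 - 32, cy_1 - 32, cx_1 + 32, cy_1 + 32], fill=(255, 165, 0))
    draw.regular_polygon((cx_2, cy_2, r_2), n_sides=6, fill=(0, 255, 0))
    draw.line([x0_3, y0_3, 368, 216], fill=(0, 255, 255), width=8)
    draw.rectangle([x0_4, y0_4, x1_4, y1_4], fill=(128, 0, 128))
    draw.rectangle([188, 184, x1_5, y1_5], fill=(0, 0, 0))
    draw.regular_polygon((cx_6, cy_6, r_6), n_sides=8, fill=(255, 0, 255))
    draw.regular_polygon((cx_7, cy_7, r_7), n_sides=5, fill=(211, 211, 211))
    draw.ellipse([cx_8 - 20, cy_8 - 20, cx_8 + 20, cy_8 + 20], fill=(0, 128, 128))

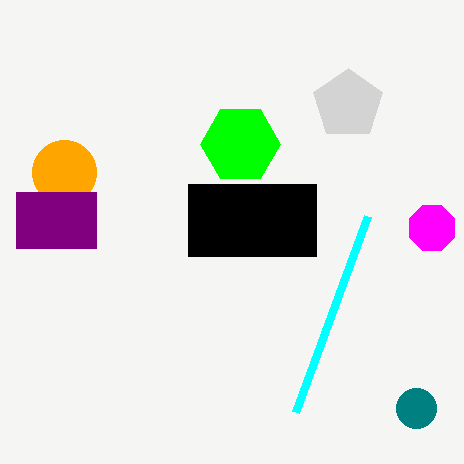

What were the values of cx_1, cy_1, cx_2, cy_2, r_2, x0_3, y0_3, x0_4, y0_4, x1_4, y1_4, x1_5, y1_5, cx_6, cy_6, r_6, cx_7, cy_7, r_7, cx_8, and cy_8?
cx_1 = 64; cy_1 = 172; cx_2 = 240; cy_2 = 144; r_2 = 40; x0_3 = 296; y0_3 = 412; x0_4 = 16; y0_4 = 192; x1_4 = 96; y1_4 = 248; x1_5 = 316; y1_5 = 256; cx_6 = 432; cy_6 = 228; r_6 = 24; cx_7 = 348; cy_7 = 104; r_7 = 36; cx_8 = 416; cy_8 = 408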